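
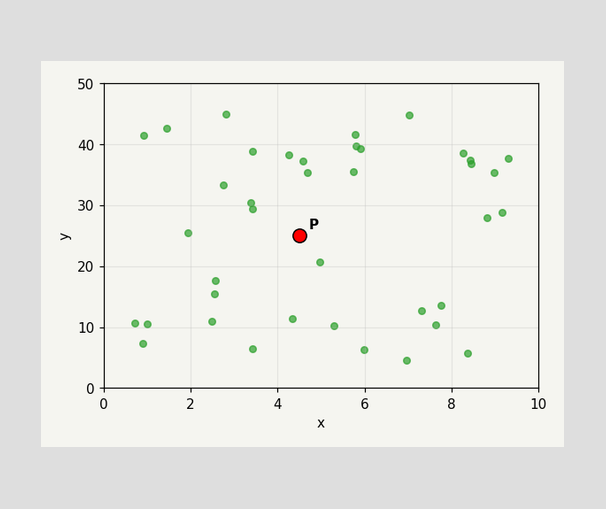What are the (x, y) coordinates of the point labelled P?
Following the gridlines from P to each axis, P sits at (4.5, 25).

(4.5, 25)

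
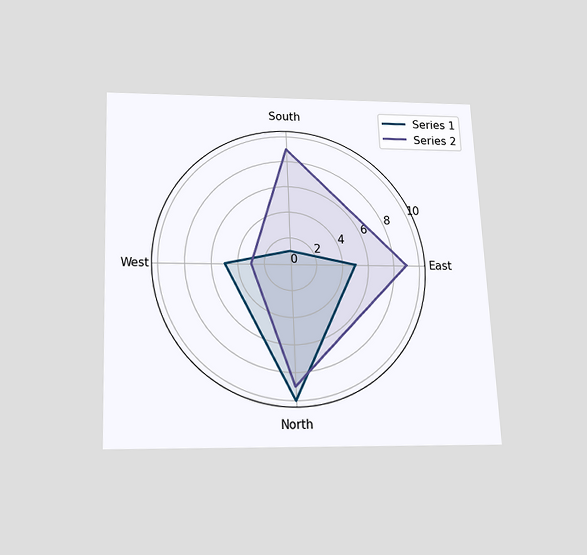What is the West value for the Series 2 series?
The chart is tilted about 2° counter-clockwise and viewed slightly from below. On the West axis, Series 2 reaches 3.

3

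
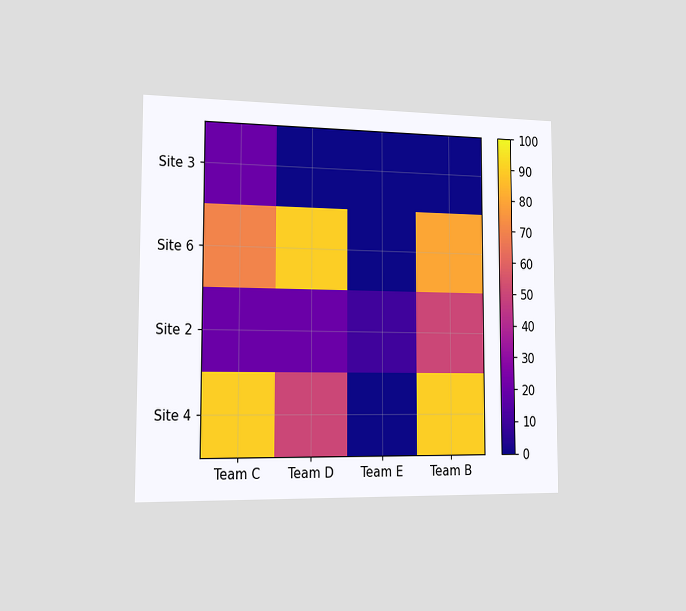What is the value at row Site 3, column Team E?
0

The chart is viewed slightly from the left. Matching cell (Site 3, Team E) against the colorbar gives 0.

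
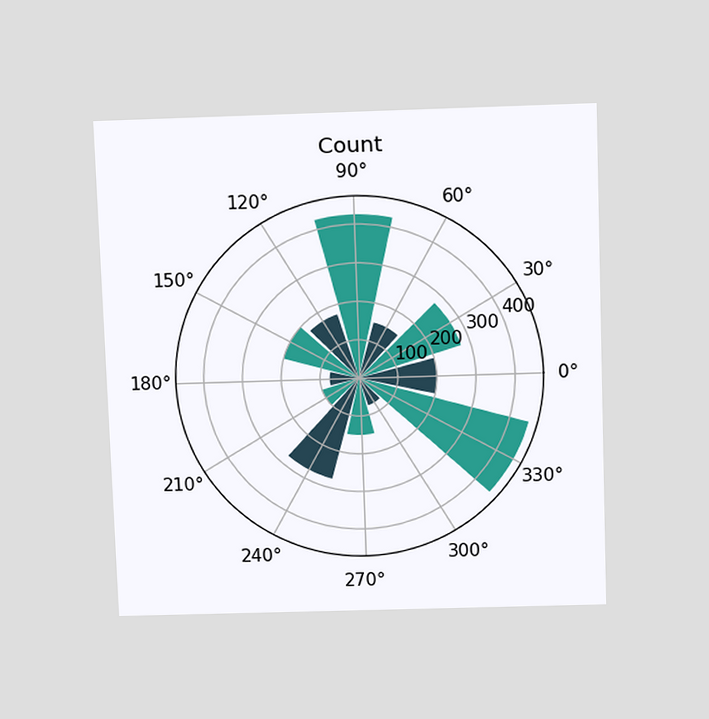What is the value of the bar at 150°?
200

The chart is tilted about 2° counter-clockwise and viewed slightly from above. The bar at 150° reaches 200 on the radial axis.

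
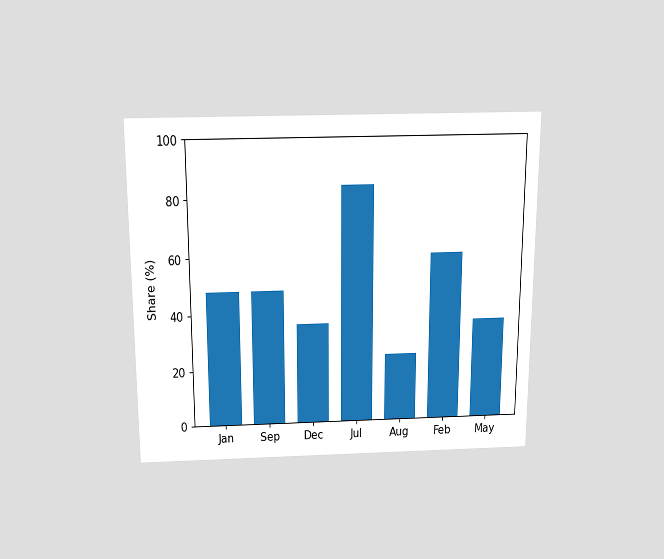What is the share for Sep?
48%

The chart is viewed slightly from above. Reading along the chart's y-axis, the Sep bar reaches 48%.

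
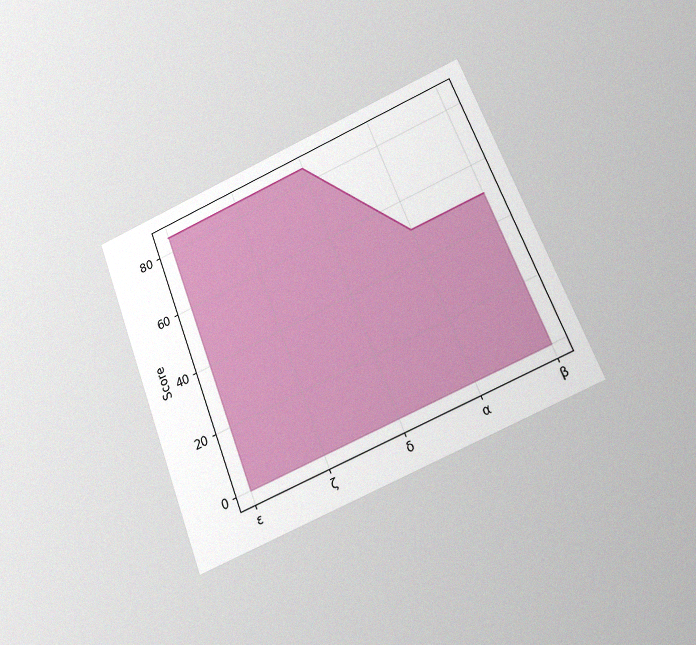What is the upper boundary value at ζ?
85

The chart is tilted about 21° counter-clockwise and viewed slightly from below, with some photo noise. At ζ the upper boundary is at 85.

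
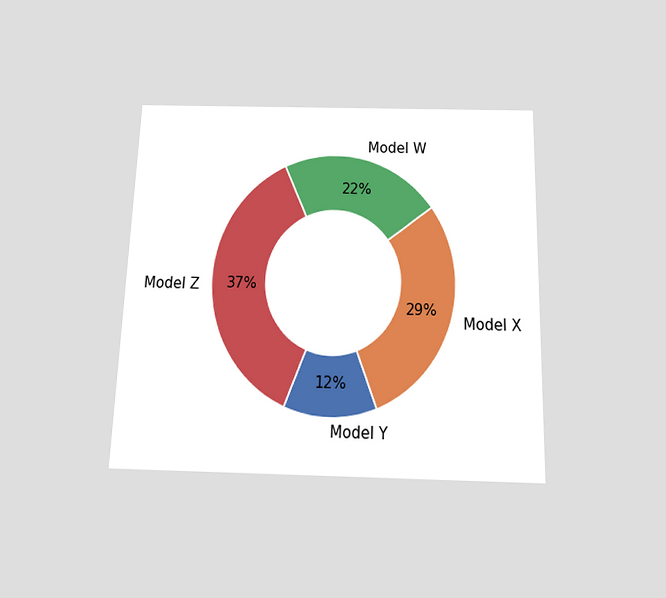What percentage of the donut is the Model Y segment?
The chart is viewed slightly from below. The Model Y segment takes up 12% of the ring.

12%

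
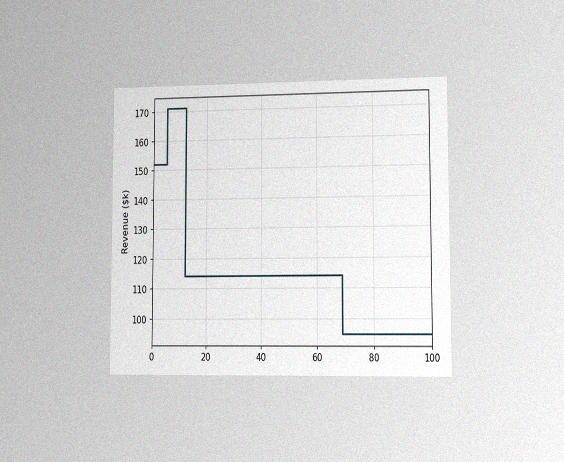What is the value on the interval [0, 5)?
$152k

The chart is viewed slightly from the right, with some photo noise. On [0, 5) the step sits at $152k.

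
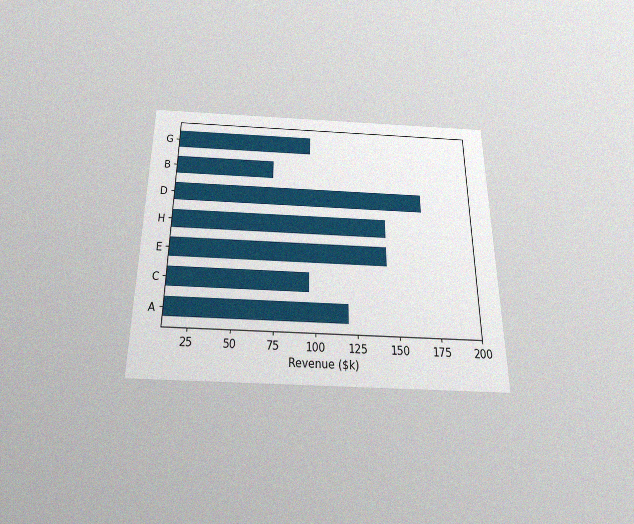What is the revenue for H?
$144k

The chart is viewed slightly from below, with some photo noise. Reading along the chart's x-axis, the H bar reaches $144k.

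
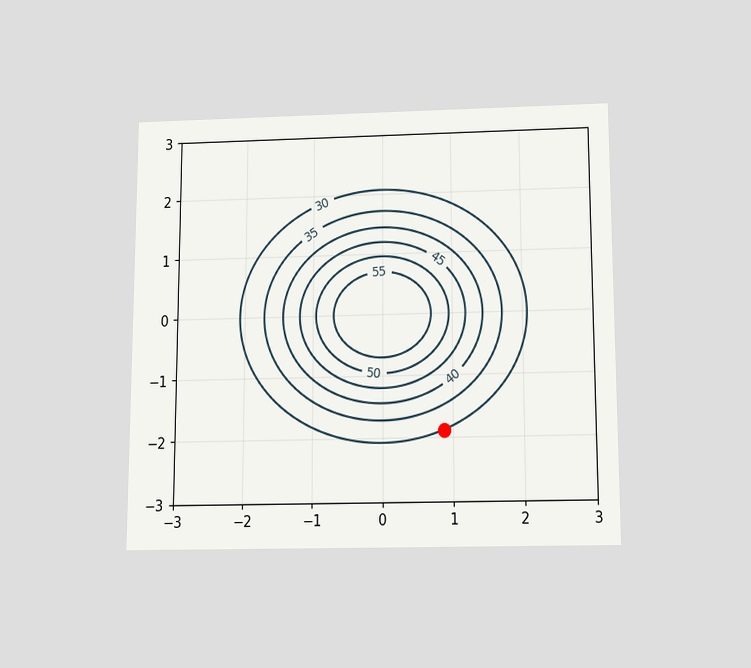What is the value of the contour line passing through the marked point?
30

The chart is viewed slightly from below. The marked point sits on the contour labelled 30.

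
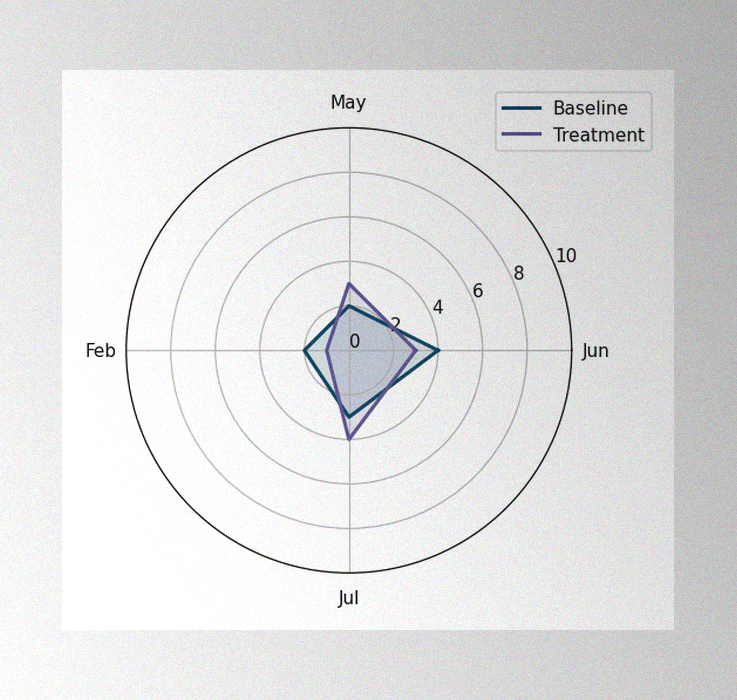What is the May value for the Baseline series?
2

The image has some photo noise and uneven lighting. On the May axis, Baseline reaches 2.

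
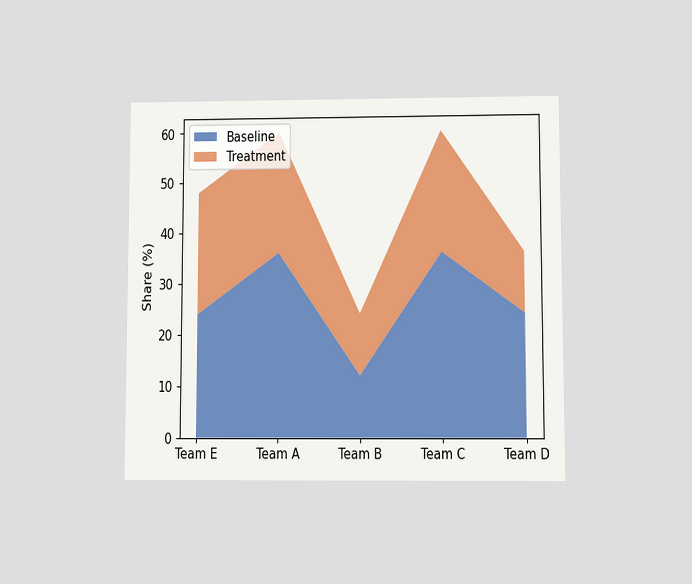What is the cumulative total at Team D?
36%

The chart is viewed slightly from below. The stacked total at Team D reaches 36%.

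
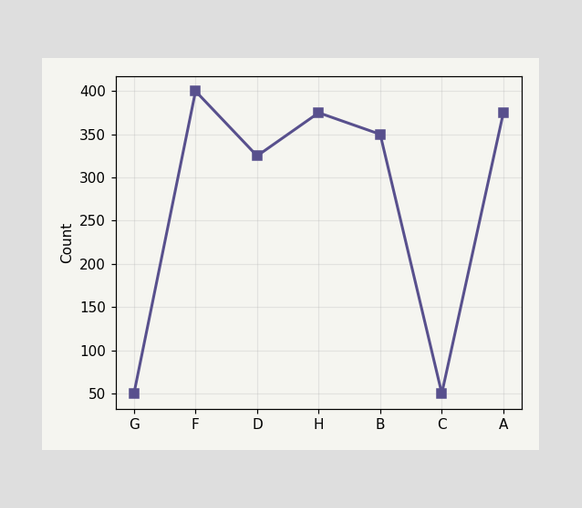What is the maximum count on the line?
The highest point is at F, and reading across to the y-axis gives 400.

400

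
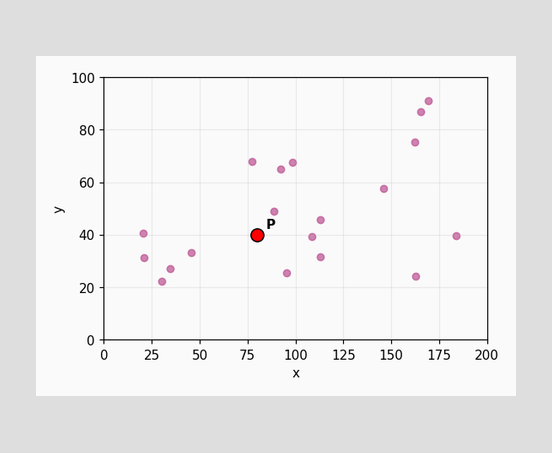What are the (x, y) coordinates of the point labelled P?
(80, 40)

Following the gridlines from P to each axis, P sits at (80, 40).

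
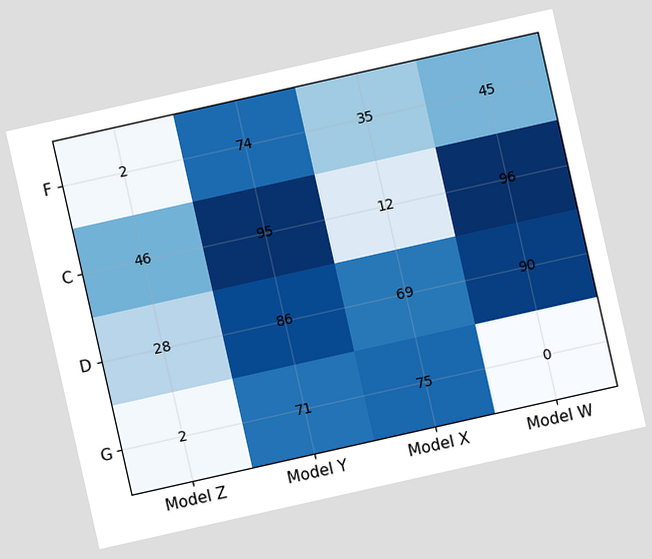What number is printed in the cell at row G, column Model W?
The chart is tilted about 13° counter-clockwise. The (G, Model W) cell reads 0.

0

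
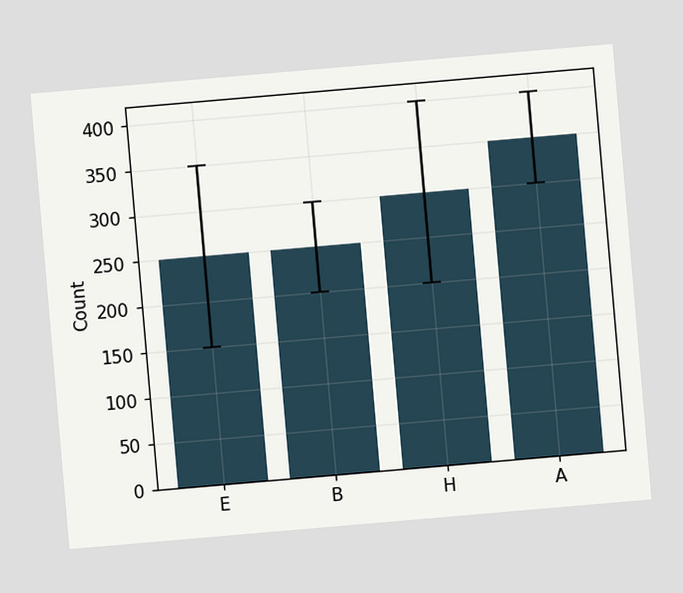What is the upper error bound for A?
The chart is tilted about 5° counter-clockwise. The A bar's upper whisker reaches 400.

400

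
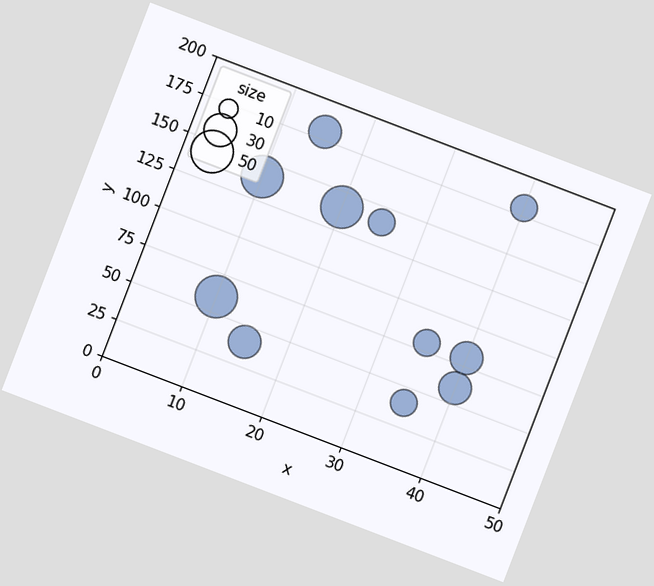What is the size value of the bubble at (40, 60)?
The chart is tilted about 21° clockwise. Matching the bubble at (40, 60) against the size legend gives 30.

30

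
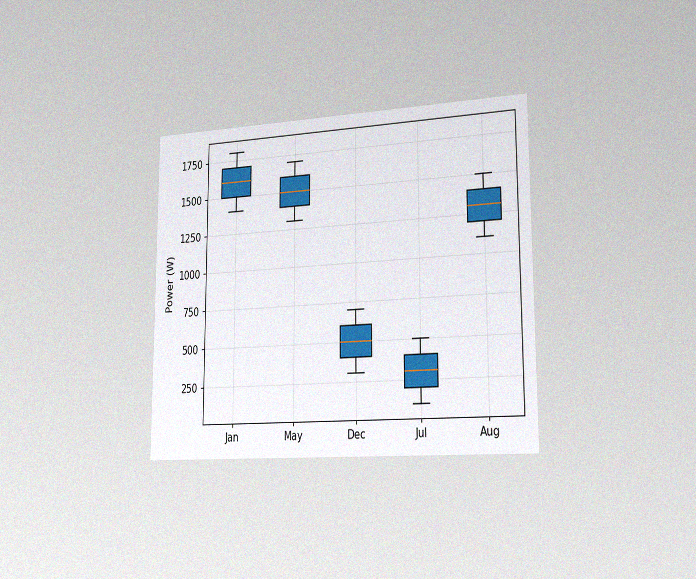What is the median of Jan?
The chart is viewed slightly from the right, with some photo noise. The median line in the Jan box sits at 1600W.

1600W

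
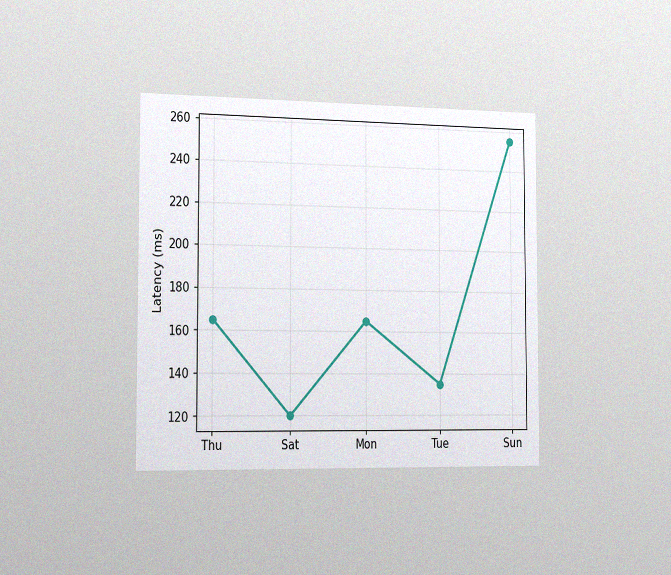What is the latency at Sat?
120ms

The chart is viewed slightly from the left, with some photo noise. At Sat, the line is at 120ms.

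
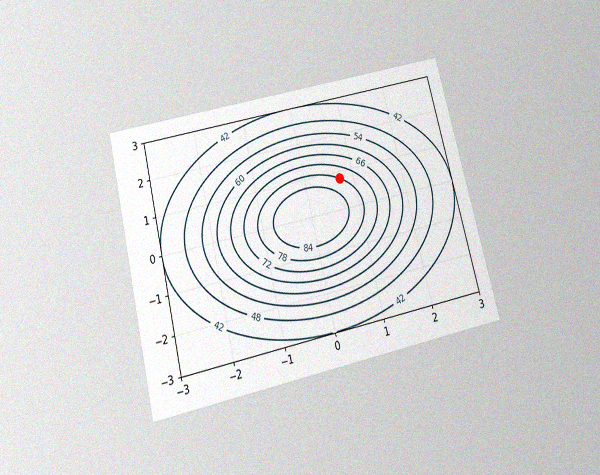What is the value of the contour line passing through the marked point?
78

The chart is tilted about 14° counter-clockwise and viewed slightly from below, with some photo noise. The marked point sits on the contour labelled 78.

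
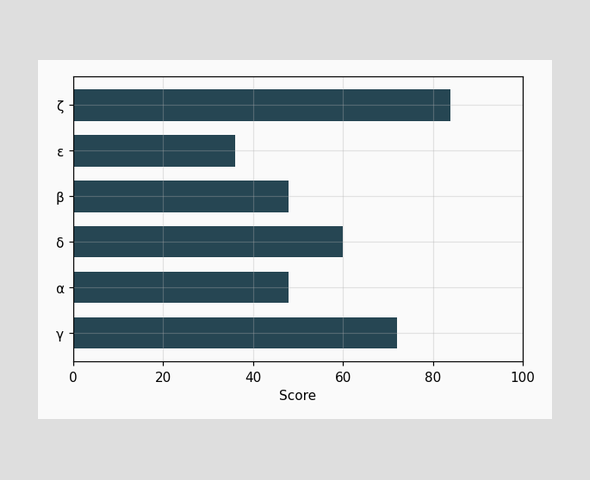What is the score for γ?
Reading along the chart's x-axis, the γ bar reaches 72.

72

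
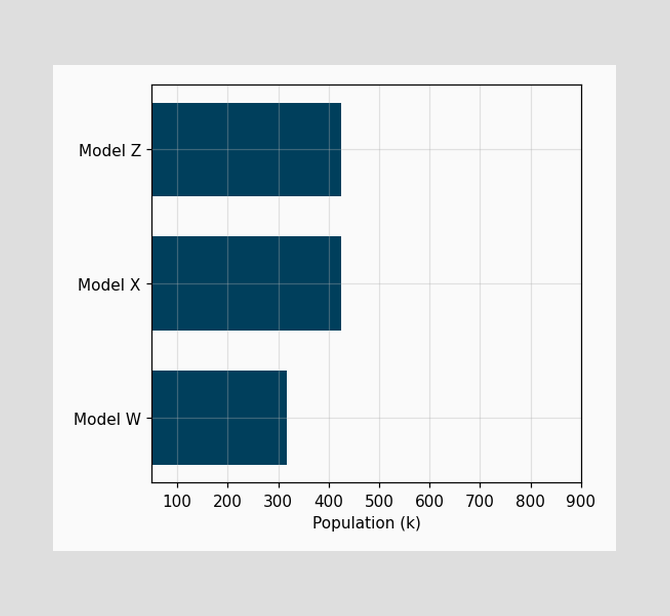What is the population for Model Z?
424k

Reading along the chart's x-axis, the Model Z bar reaches 424k.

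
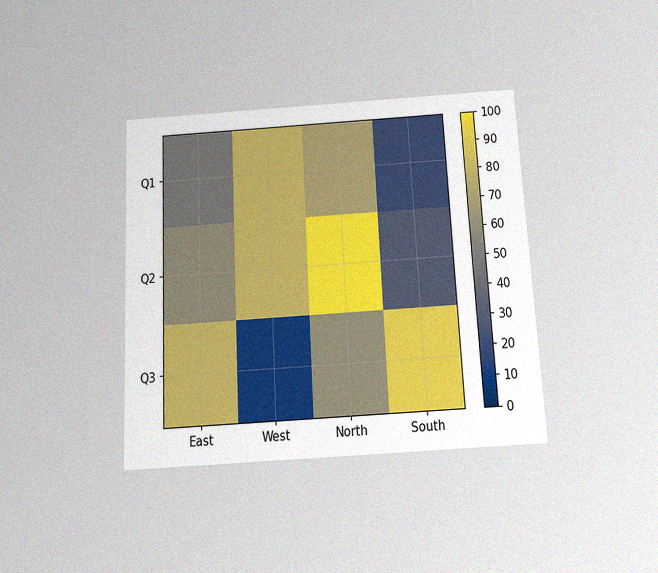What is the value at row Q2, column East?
60

The chart is tilted about 3° counter-clockwise and viewed slightly from below, with some photo noise. Matching cell (Q2, East) against the colorbar gives 60.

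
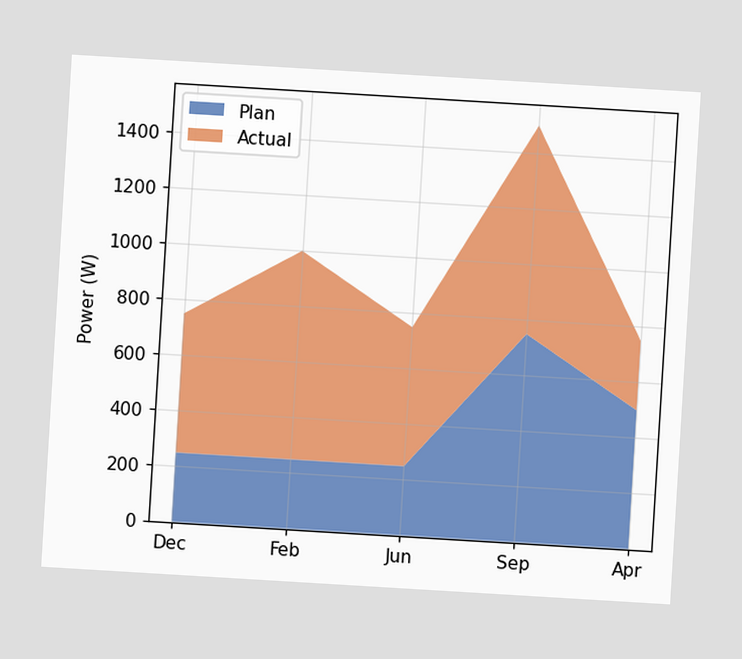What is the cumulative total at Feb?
The chart is tilted about 3° clockwise. The stacked total at Feb reaches 1000W.

1000W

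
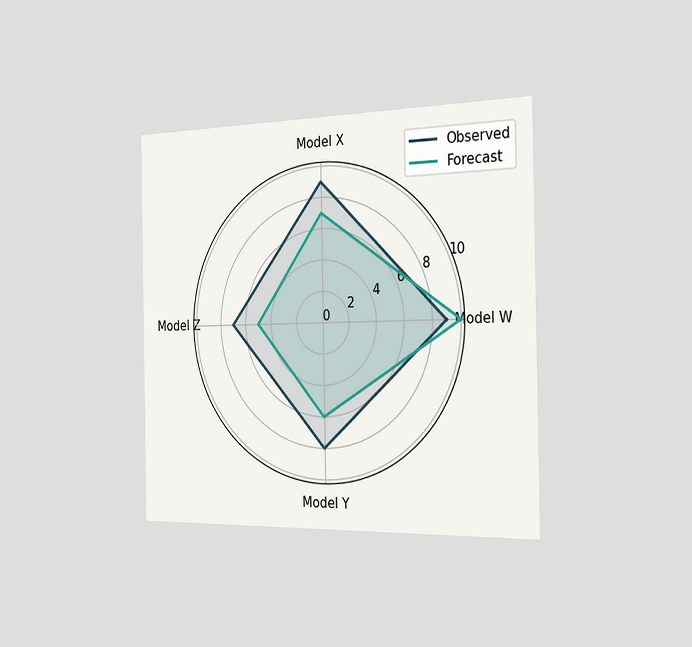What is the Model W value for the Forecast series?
10

The chart is viewed slightly from the right. On the Model W axis, Forecast reaches 10.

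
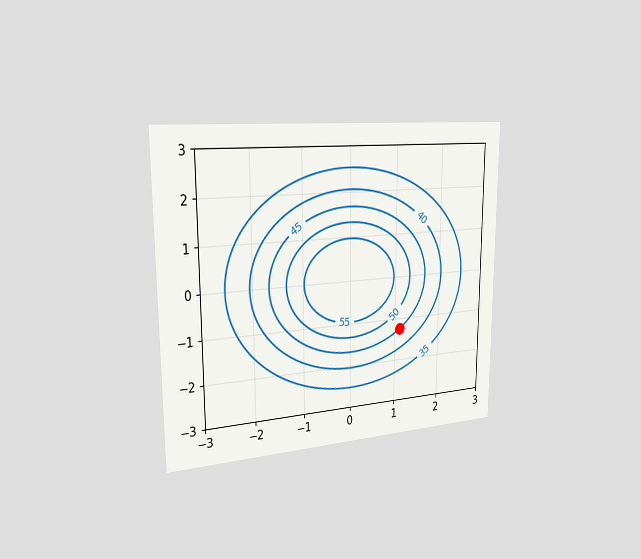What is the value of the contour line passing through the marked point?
The chart is viewed slightly from the left. The marked point sits on the contour labelled 45.

45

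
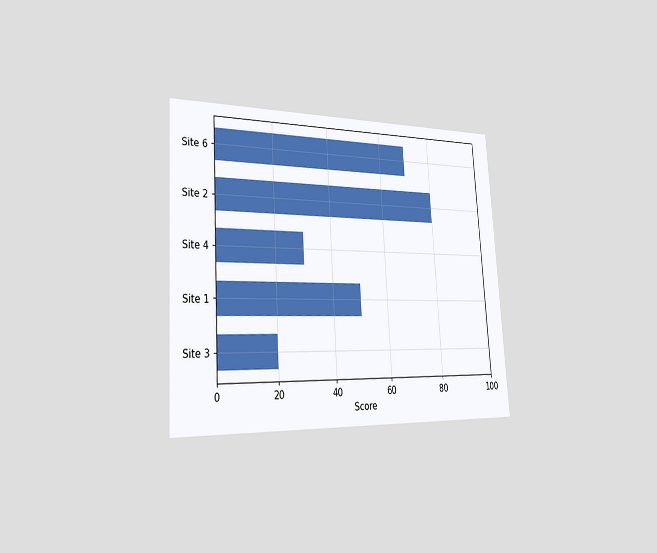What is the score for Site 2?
The chart is tilted about 4° counter-clockwise and viewed slightly from the left. Reading along the chart's x-axis, the Site 2 bar reaches 80.

80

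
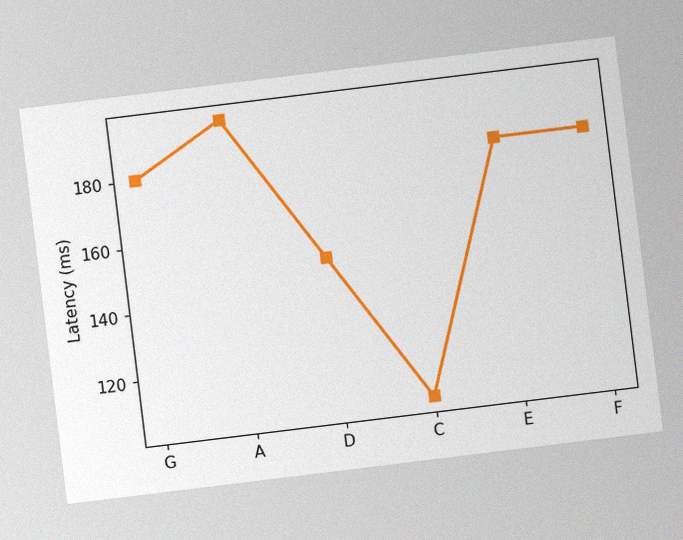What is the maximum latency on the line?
195ms

The chart is tilted about 7° counter-clockwise, with some photo noise. The highest point is at A, and reading across to the y-axis gives 195ms.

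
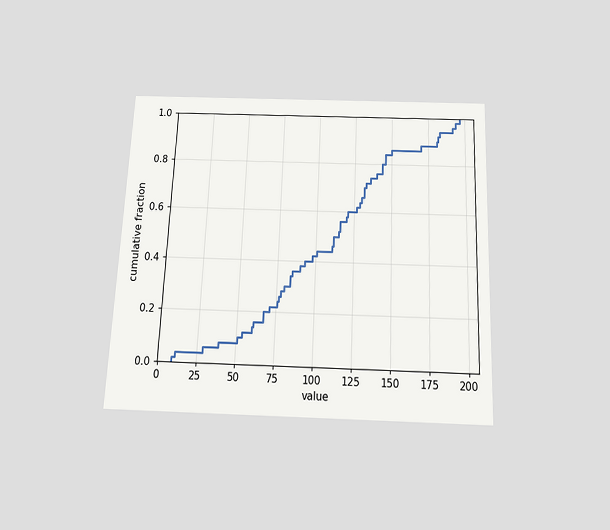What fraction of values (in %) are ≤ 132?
The chart is tilted about 2° clockwise and viewed slightly from below. At x=132 the ECDF step is at 70%.

70%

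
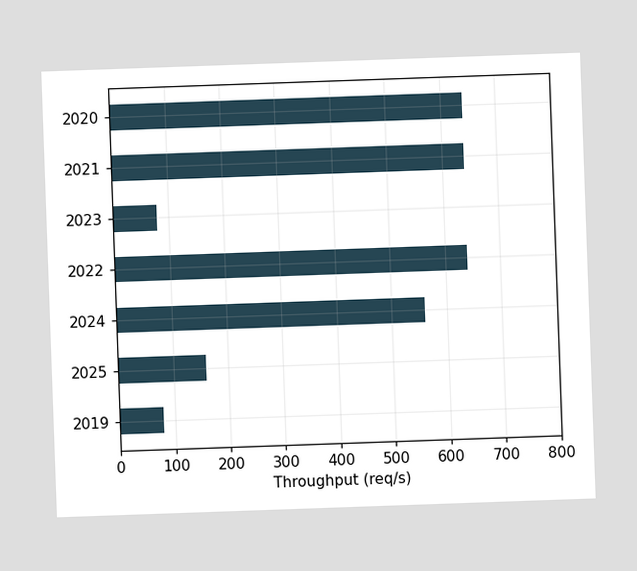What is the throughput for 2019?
80req/s

The chart is tilted about 2° counter-clockwise. Reading along the chart's x-axis, the 2019 bar reaches 80req/s.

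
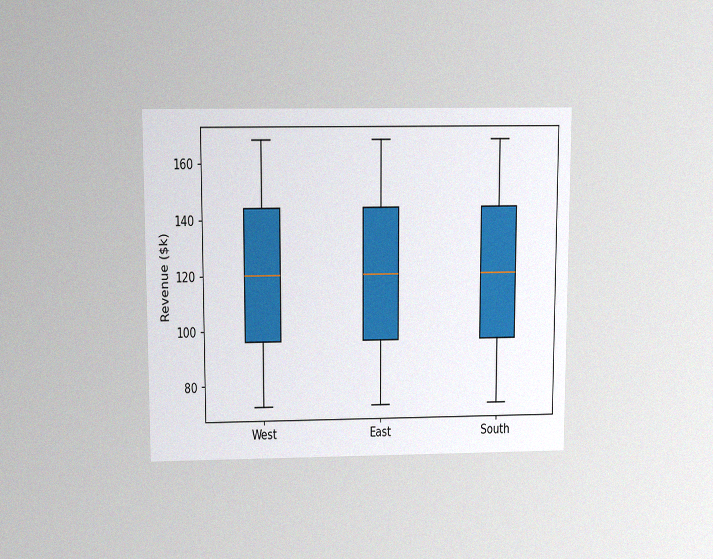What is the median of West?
$120k

The chart is viewed slightly from above, with some photo noise. The median line in the West box sits at $120k.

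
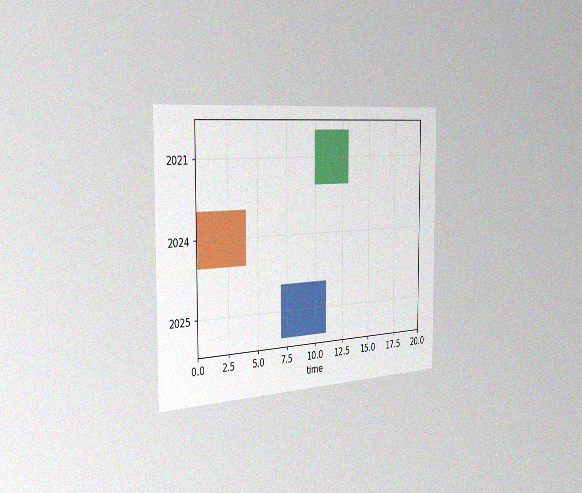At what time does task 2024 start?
The chart is viewed slightly from the left, with some photo noise. The 2024 bar begins at t=0.

0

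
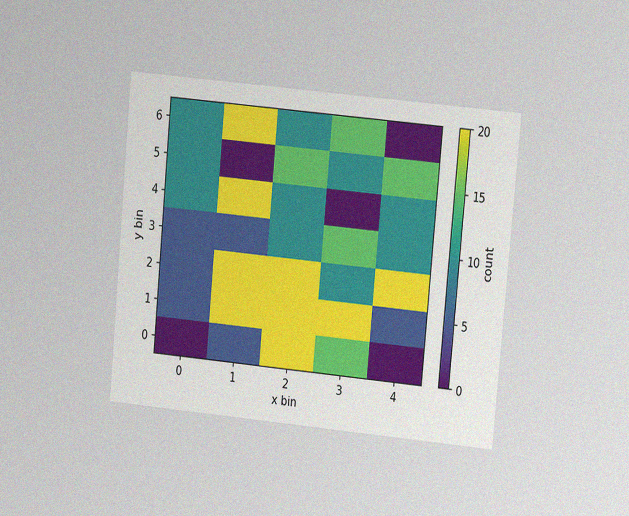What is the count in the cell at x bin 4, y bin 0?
The chart is tilted about 5° clockwise and viewed at a slight angle, with some photo noise. Matching the cell (4, 0) against the colorbar gives 0.

0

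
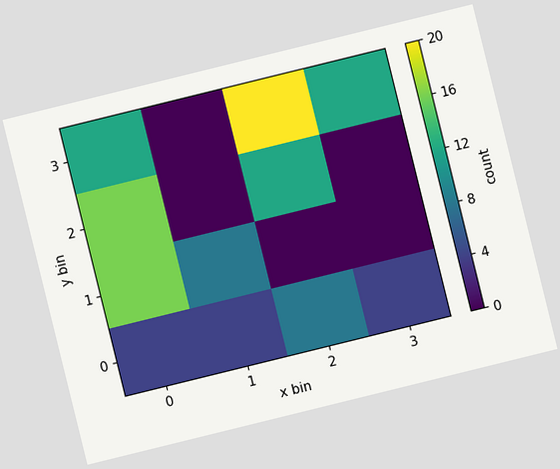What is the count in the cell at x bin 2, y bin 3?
The chart is tilted about 14° counter-clockwise. Matching the cell (2, 3) against the colorbar gives 20.

20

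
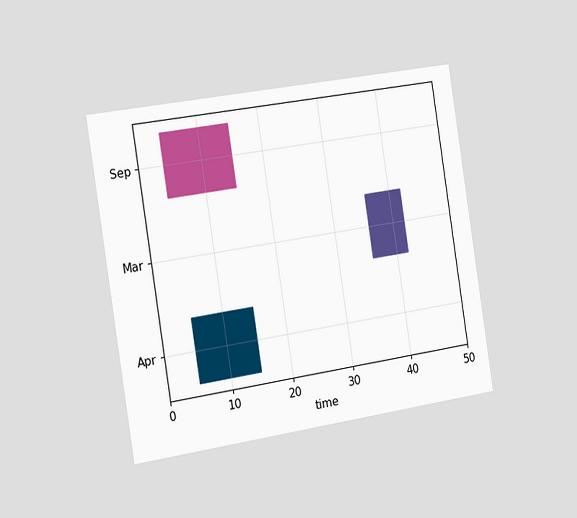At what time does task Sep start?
4

The chart is tilted about 9° counter-clockwise and viewed slightly from the left. The Sep bar begins at t=4.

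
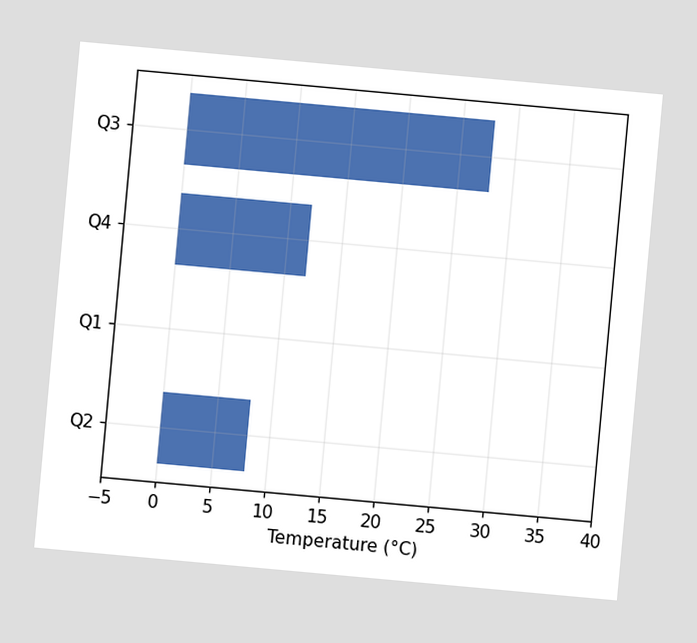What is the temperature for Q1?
The chart is tilted about 5° clockwise. Reading along the chart's x-axis, the Q1 bar reaches 0°C.

0°C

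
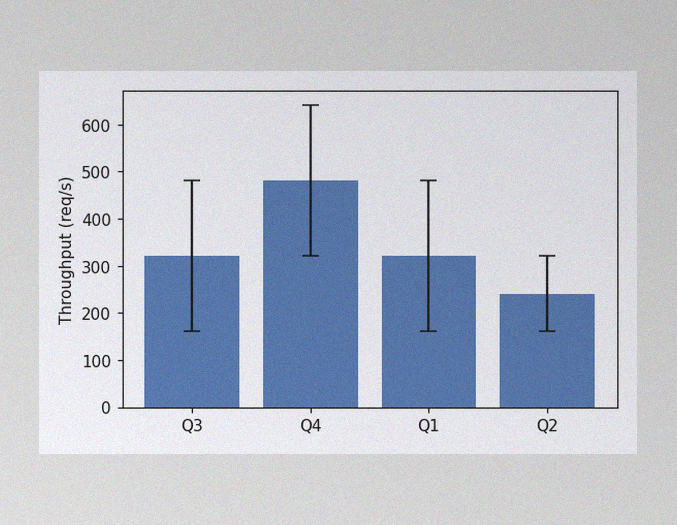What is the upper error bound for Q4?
The image has some photo noise and uneven lighting. The Q4 bar's upper whisker reaches 640req/s.

640req/s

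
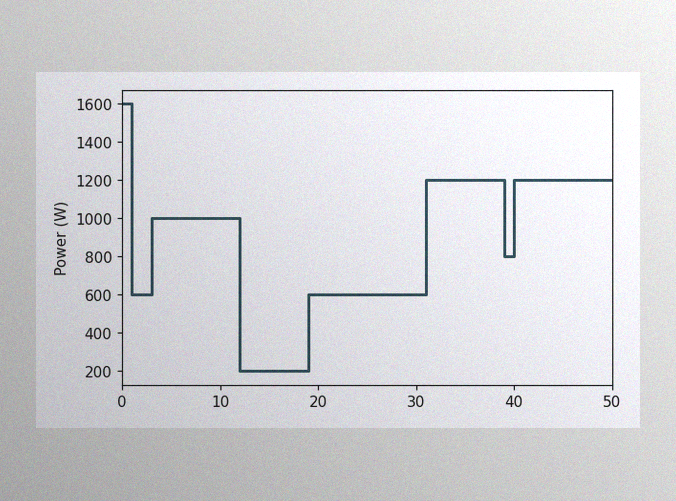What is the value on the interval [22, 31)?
The image has some photo noise and uneven lighting. On [22, 31) the step sits at 600W.

600W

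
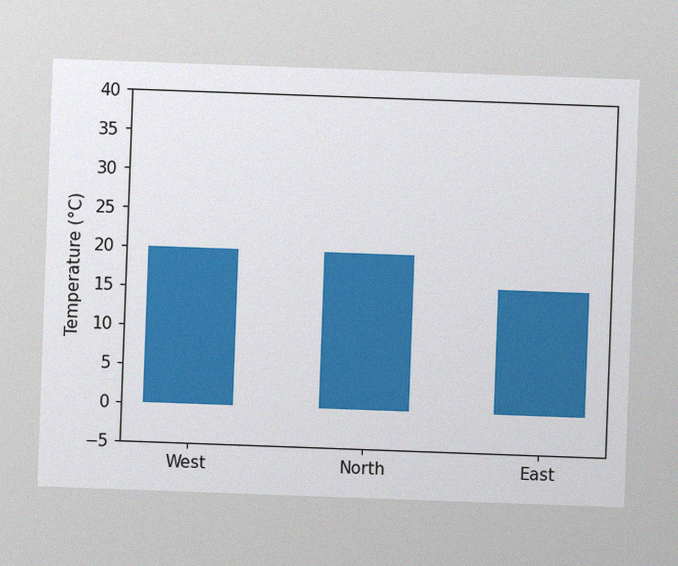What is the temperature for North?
20°C

The chart is tilted about 2° clockwise, with some photo noise. Reading along the chart's y-axis, the North bar reaches 20°C.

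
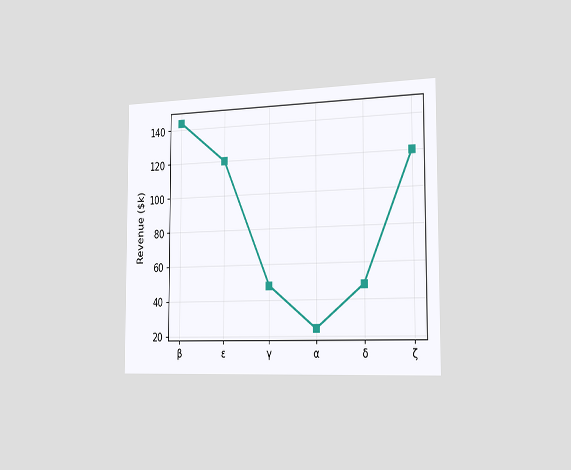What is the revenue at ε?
$120k

The chart is viewed slightly from the right. At ε, the line is at $120k.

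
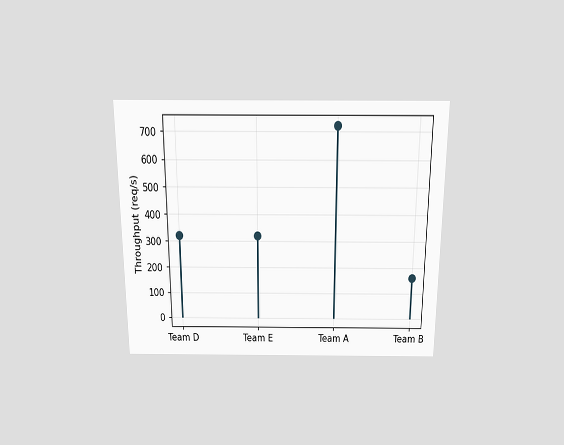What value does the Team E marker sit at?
320req/s

The chart is viewed slightly from above. The Team E marker sits at 320req/s.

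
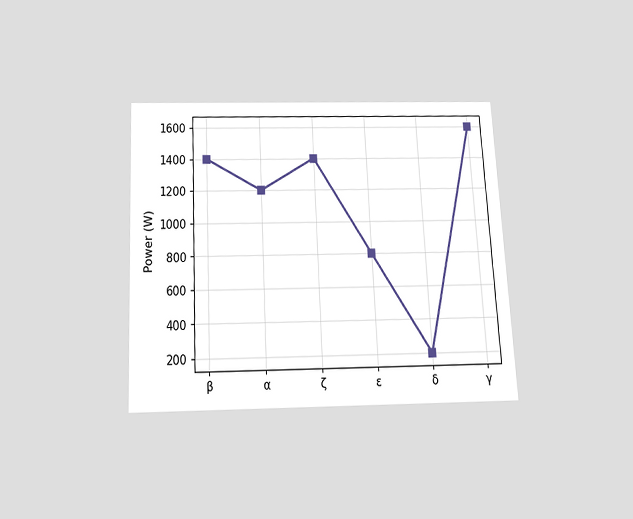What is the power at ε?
800W

The chart is tilted about 3° counter-clockwise and viewed slightly from below. At ε, the line is at 800W.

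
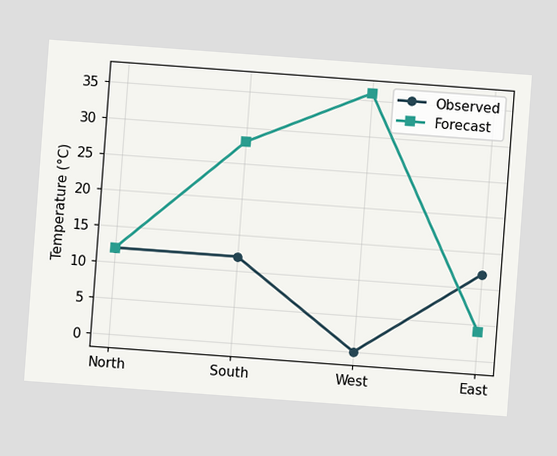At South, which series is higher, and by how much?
Forecast, by 16°C

The chart is tilted about 4° clockwise. At South, Forecast sits above the other line by 16°C.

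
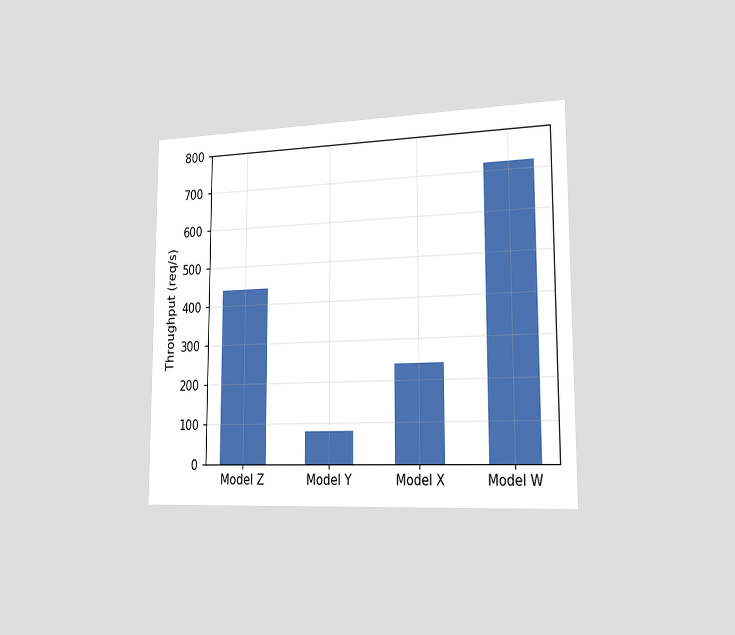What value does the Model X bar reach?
240req/s

The chart is viewed slightly from the right. Reading along the chart's y-axis, the Model X bar reaches 240req/s.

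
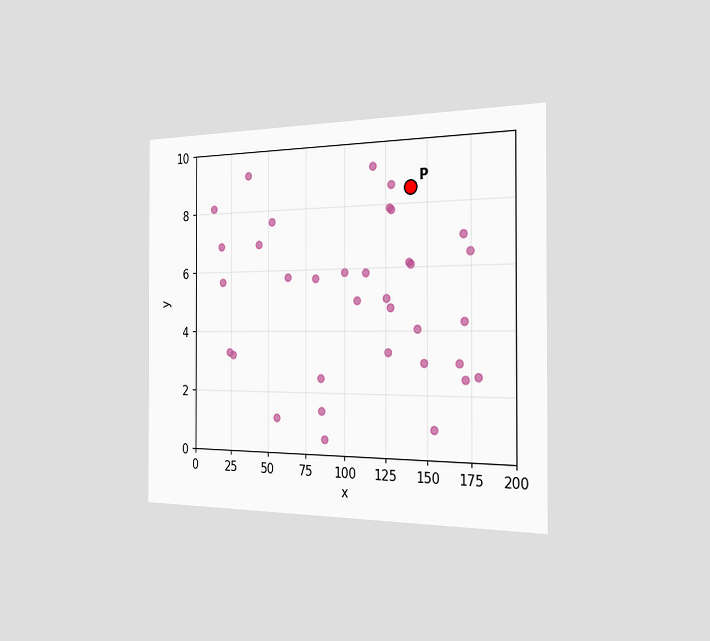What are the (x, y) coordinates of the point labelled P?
(140, 8.5)

The chart is viewed slightly from the right. Following the gridlines from P to each axis, P sits at (140, 8.5).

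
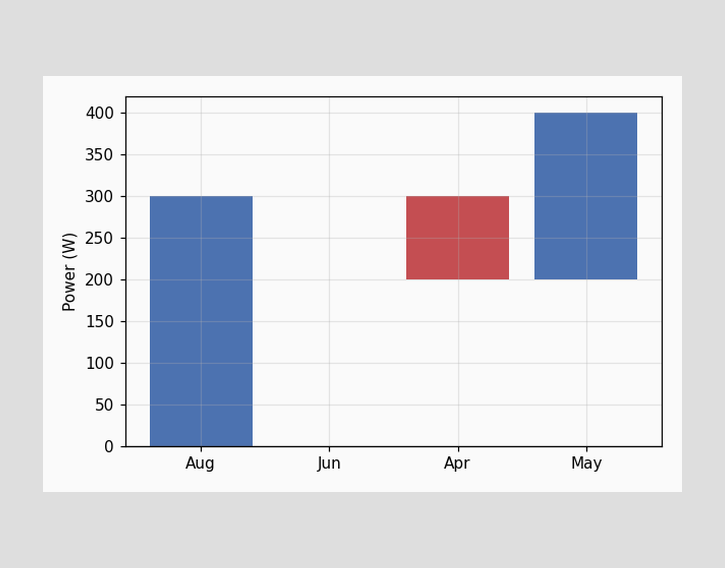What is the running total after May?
400W

After May the running total reaches 400W.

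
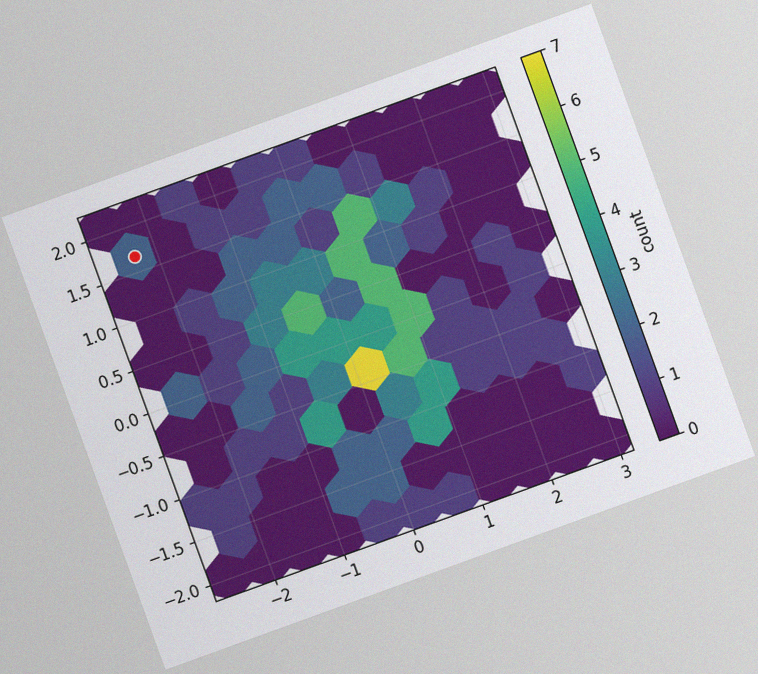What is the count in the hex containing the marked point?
2

The chart is tilted about 20° counter-clockwise, with some photo noise. The marked hex reads 2 on the colorbar.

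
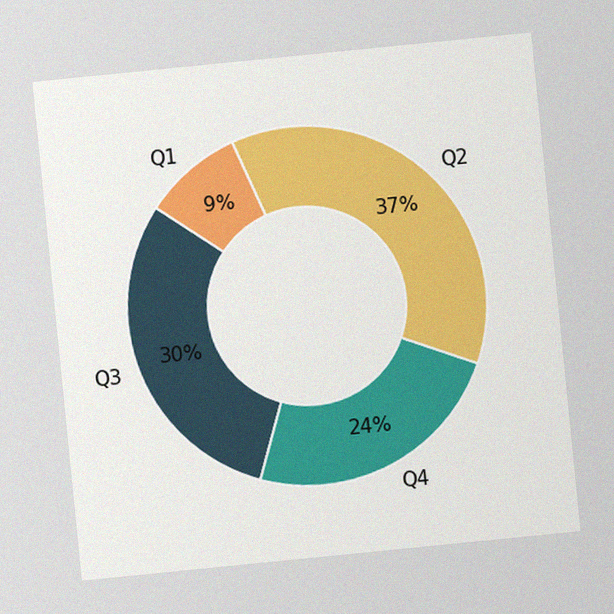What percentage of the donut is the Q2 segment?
37%

The chart is tilted about 6° counter-clockwise, with some photo noise. The Q2 segment takes up 37% of the ring.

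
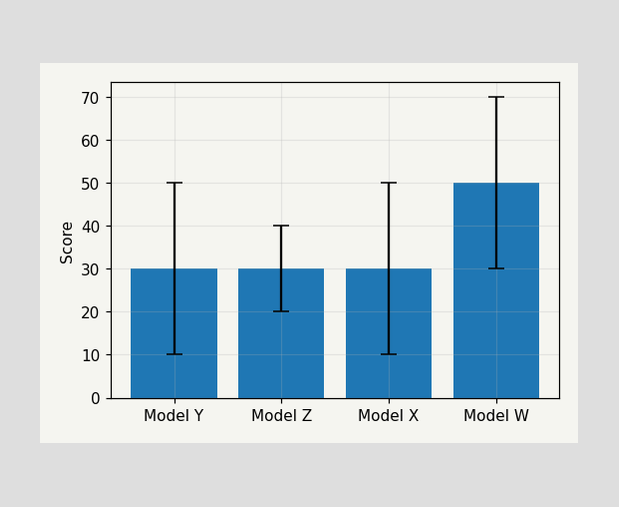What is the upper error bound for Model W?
The Model W bar's upper whisker reaches 70.

70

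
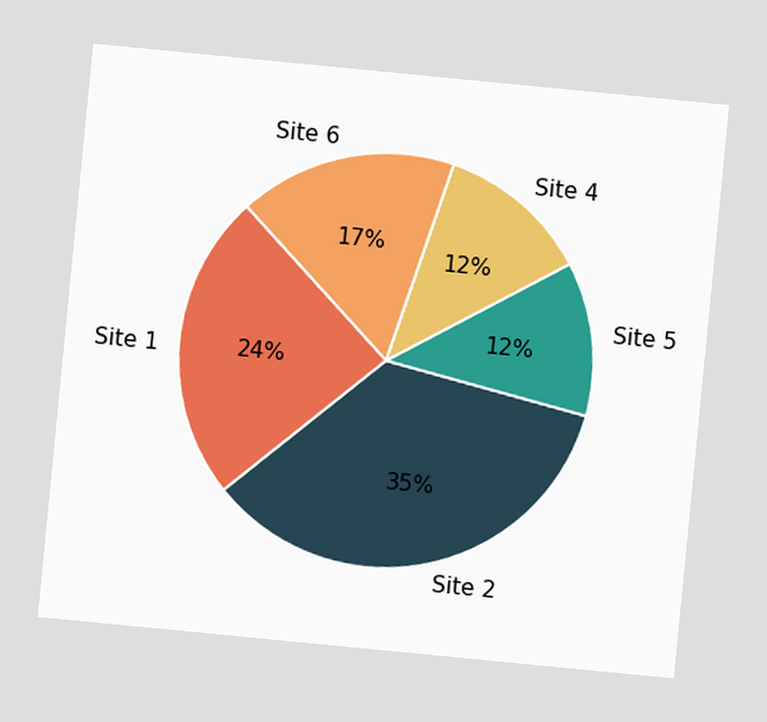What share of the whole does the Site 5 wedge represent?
12%

The chart is tilted about 6° clockwise. The Site 5 slice takes up 12% of the pie.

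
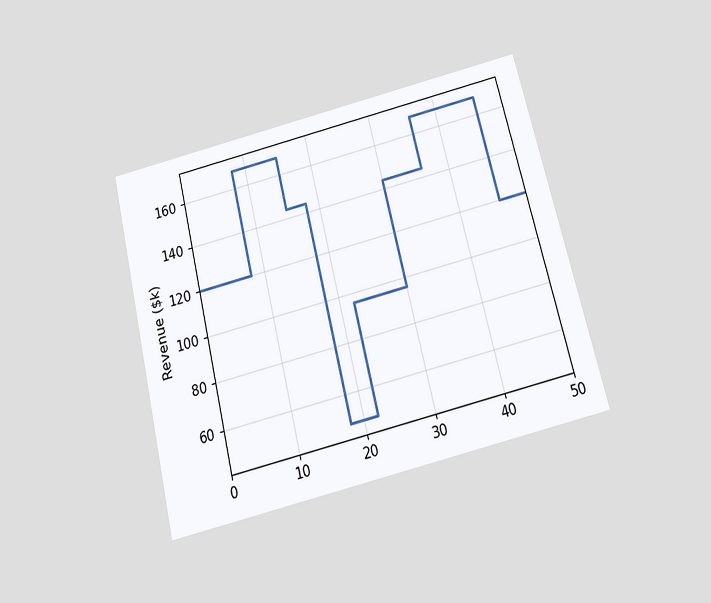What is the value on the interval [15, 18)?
The chart is tilted about 14° counter-clockwise and viewed slightly from below. On [15, 18) the step sits at $144k.

$144k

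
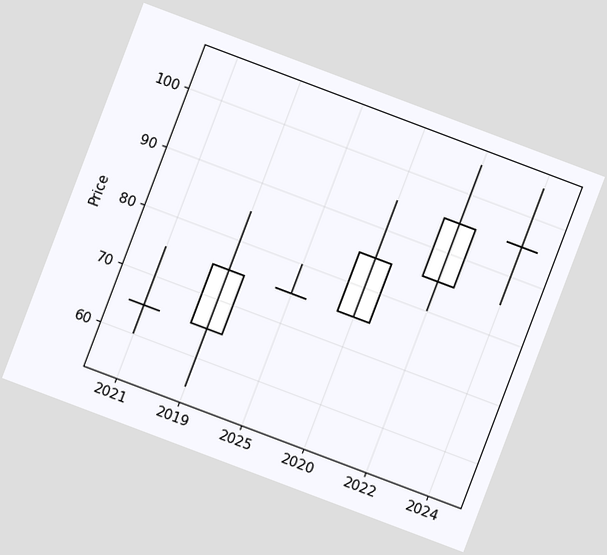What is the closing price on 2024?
The chart is tilted about 21° clockwise. The 2024 candle closes at 95.

95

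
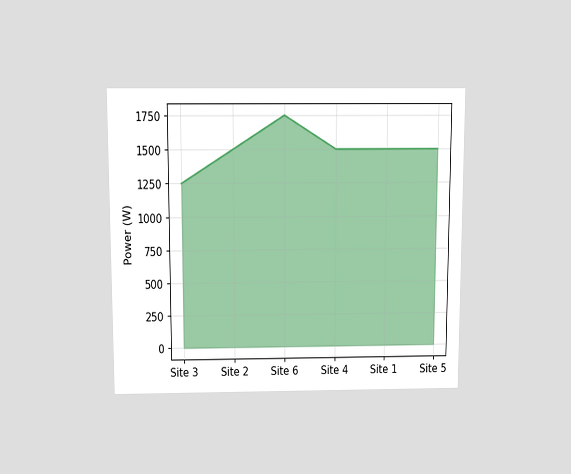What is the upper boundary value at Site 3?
1250W

The chart is viewed slightly from above. At Site 3 the upper boundary is at 1250W.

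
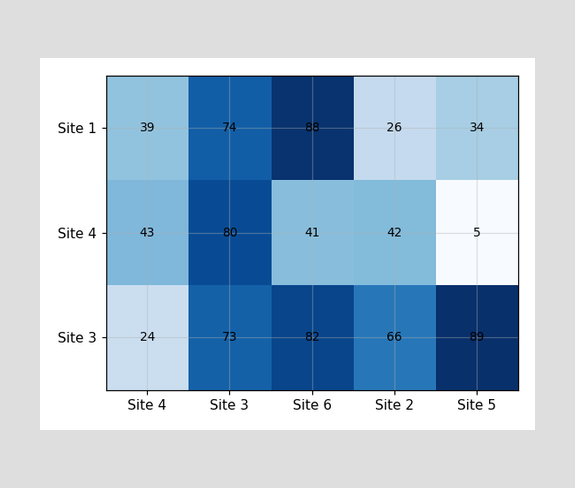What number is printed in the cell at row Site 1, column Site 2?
The (Site 1, Site 2) cell reads 26.

26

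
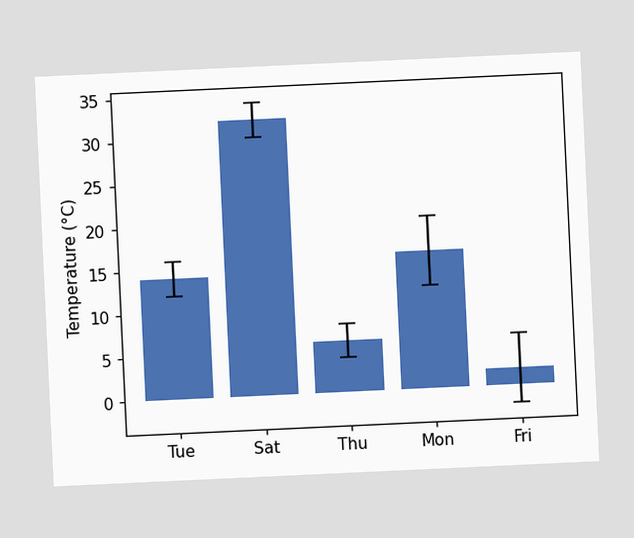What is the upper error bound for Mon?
20°C

The chart is tilted about 3° counter-clockwise. The Mon bar's upper whisker reaches 20°C.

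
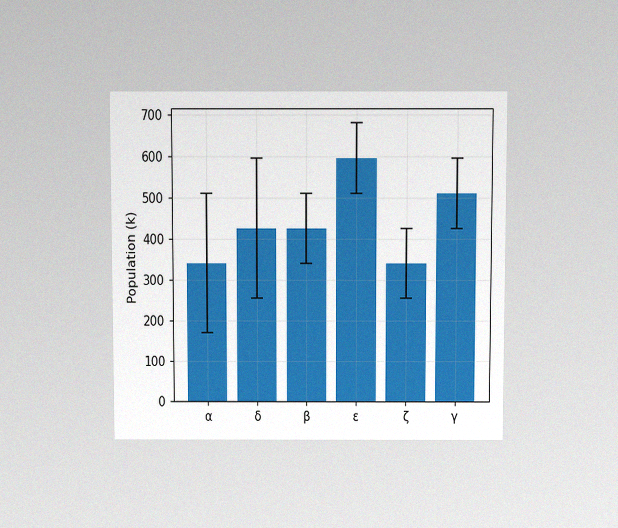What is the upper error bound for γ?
The chart is viewed slightly from above, with some photo noise. The γ bar's upper whisker reaches 595k.

595k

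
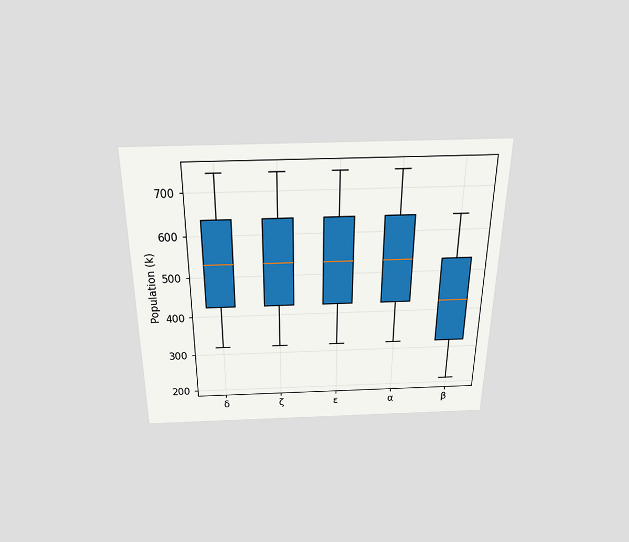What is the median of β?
The chart is viewed slightly from above. The median line in the β box sits at 424k.

424k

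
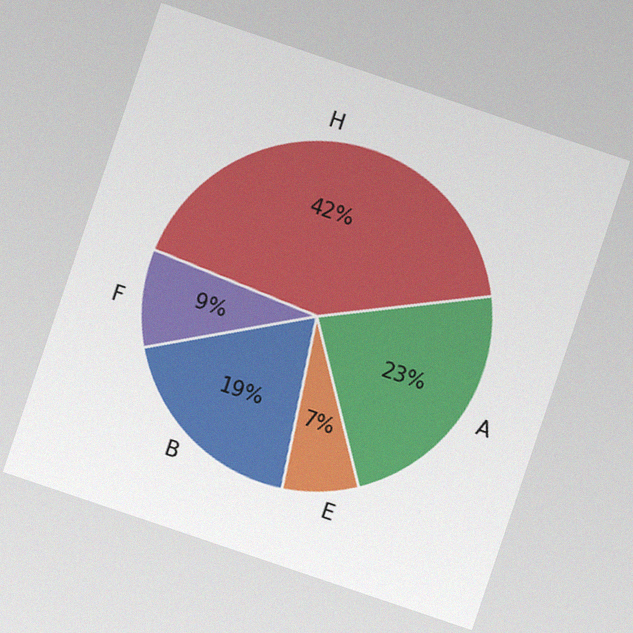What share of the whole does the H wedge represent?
The chart is tilted about 19° clockwise, with some photo noise. The H slice takes up 42% of the pie.

42%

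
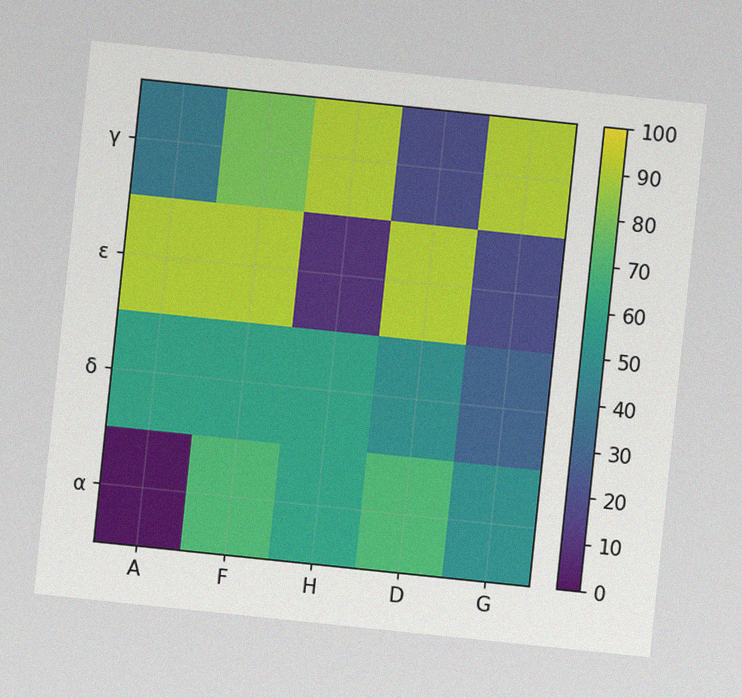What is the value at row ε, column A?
90

The chart is tilted about 6° clockwise, with some photo noise. Matching cell (ε, A) against the colorbar gives 90.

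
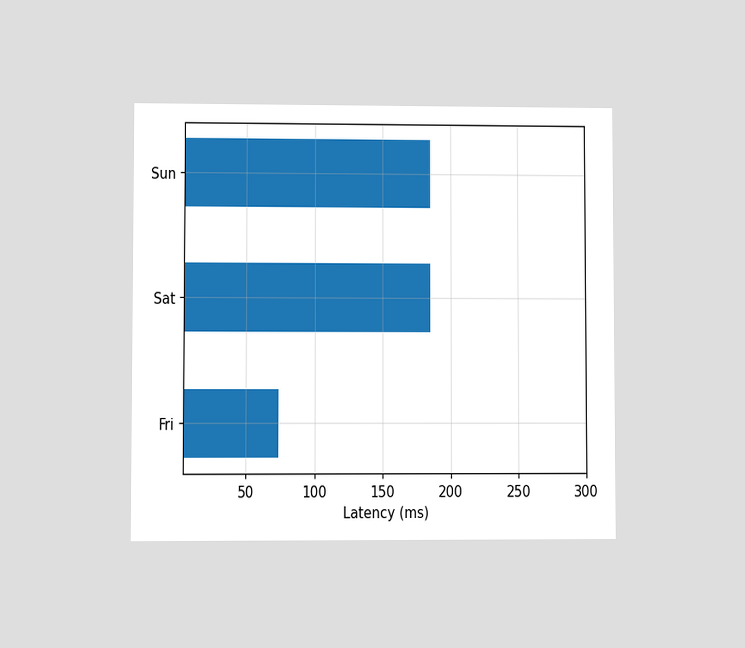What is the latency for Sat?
185ms

The chart is viewed at a slight angle. Reading along the chart's x-axis, the Sat bar reaches 185ms.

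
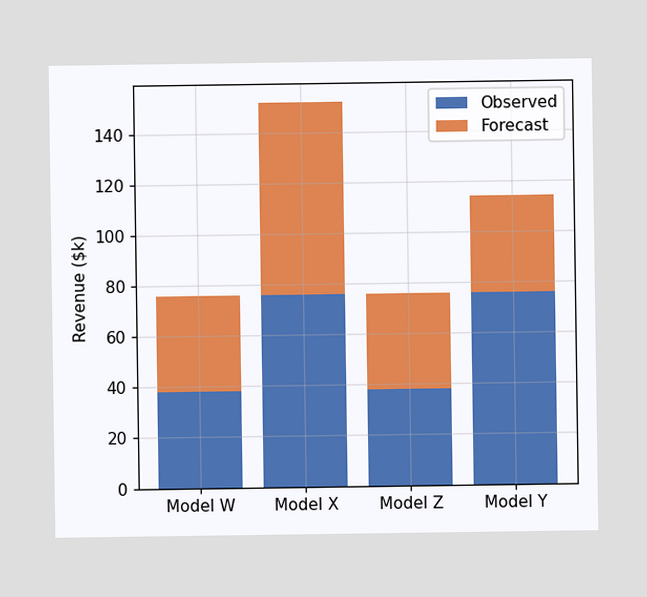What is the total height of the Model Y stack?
$114k

The Model Y stack's top reaches $114k on the y-axis.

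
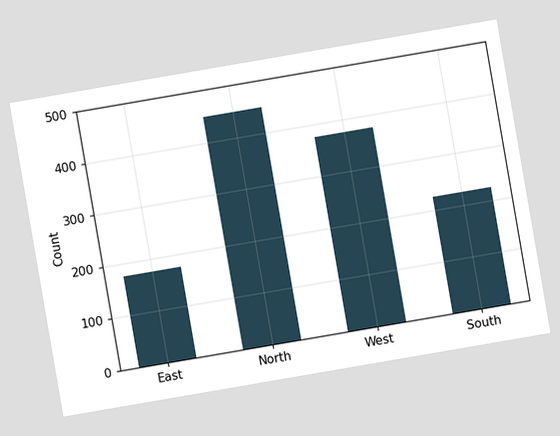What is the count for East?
The chart is tilted about 10° counter-clockwise. Reading along the chart's y-axis, the East bar reaches 175.

175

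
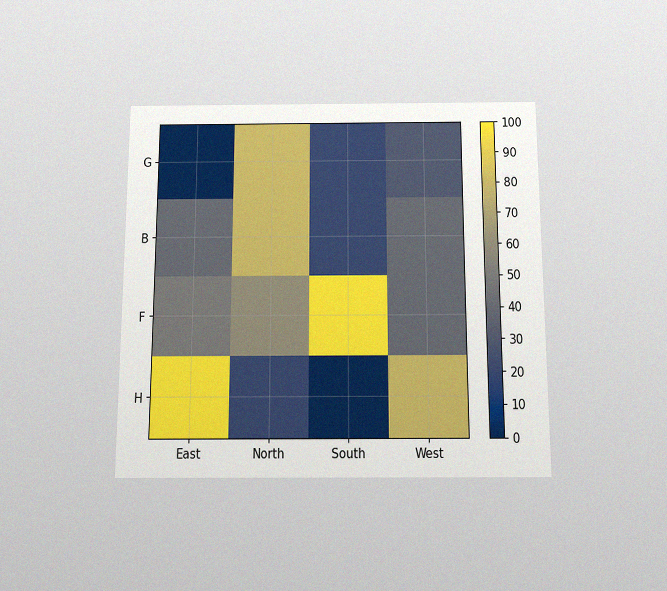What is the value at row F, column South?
100

The chart is viewed slightly from below, with some photo noise. Matching cell (F, South) against the colorbar gives 100.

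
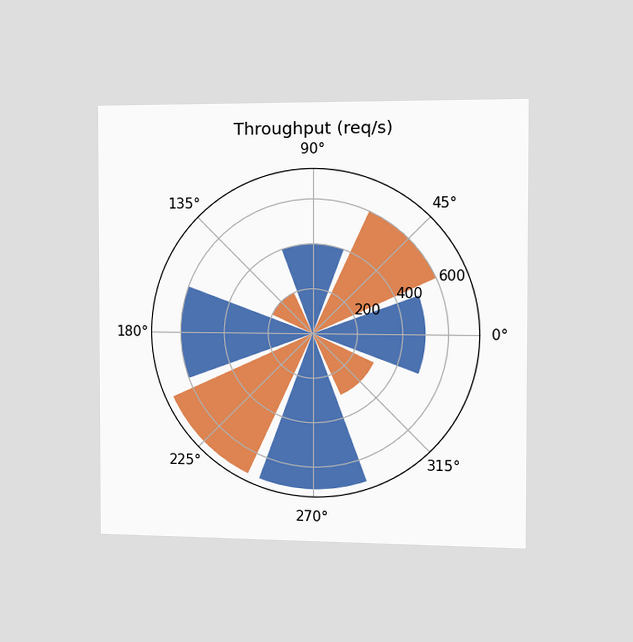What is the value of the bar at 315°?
300req/s

The chart is viewed slightly from the right. The bar at 315° reaches 300req/s on the radial axis.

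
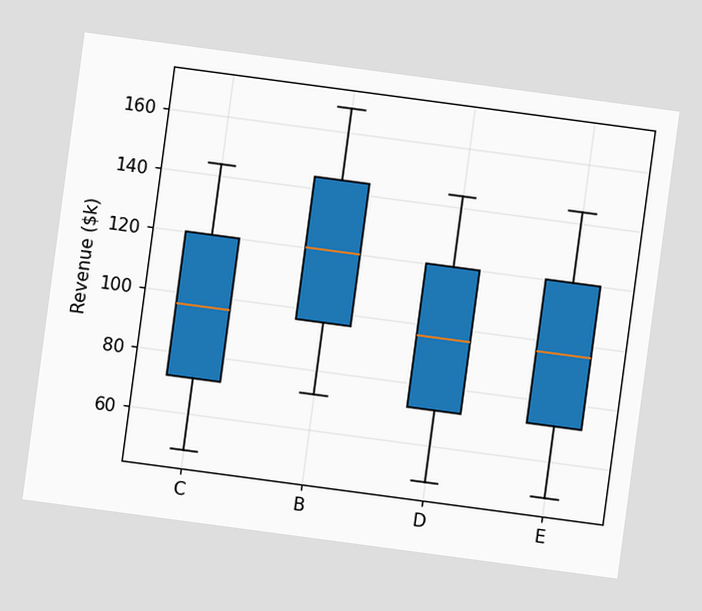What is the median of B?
$120k

The chart is tilted about 8° clockwise. The median line in the B box sits at $120k.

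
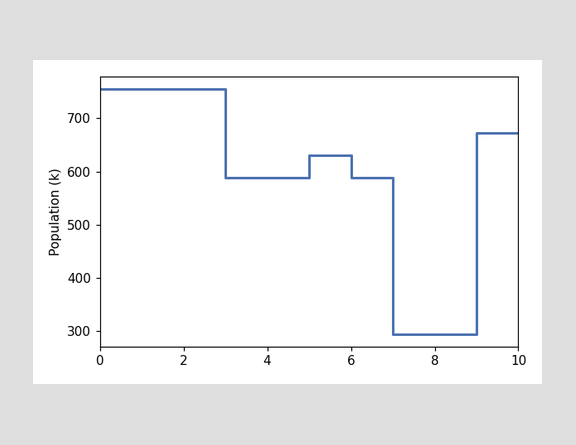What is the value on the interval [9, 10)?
672k

On [9, 10) the step sits at 672k.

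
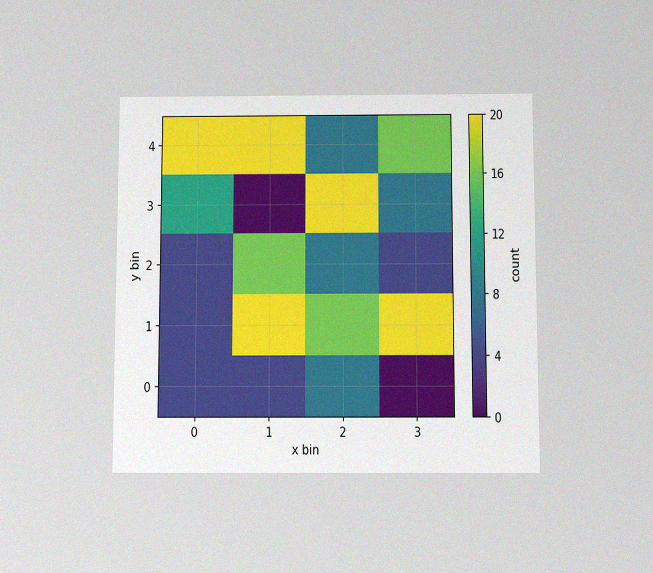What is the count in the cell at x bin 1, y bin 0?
4

The chart is viewed slightly from below, with some photo noise. Matching the cell (1, 0) against the colorbar gives 4.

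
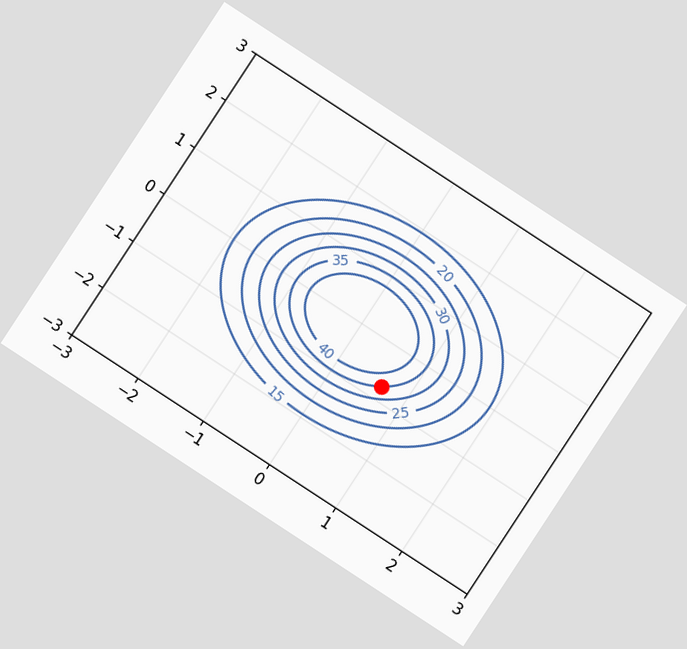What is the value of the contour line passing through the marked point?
35

The chart is tilted about 33° clockwise. The marked point sits on the contour labelled 35.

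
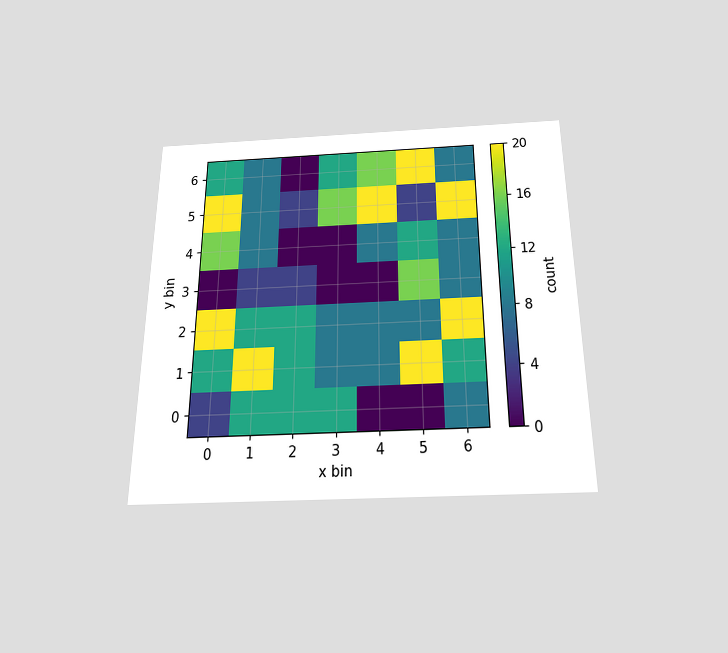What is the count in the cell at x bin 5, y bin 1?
The chart is viewed slightly from below. Matching the cell (5, 1) against the colorbar gives 20.

20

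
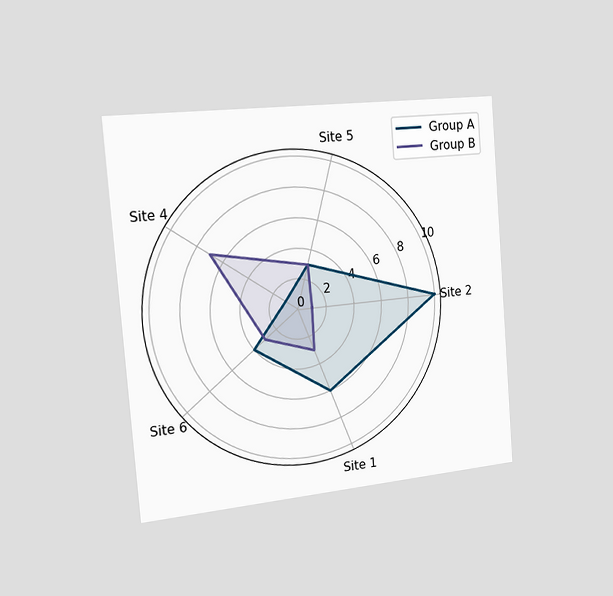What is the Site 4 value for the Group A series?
1

The chart is tilted about 5° counter-clockwise and viewed slightly from the left. On the Site 4 axis, Group A reaches 1.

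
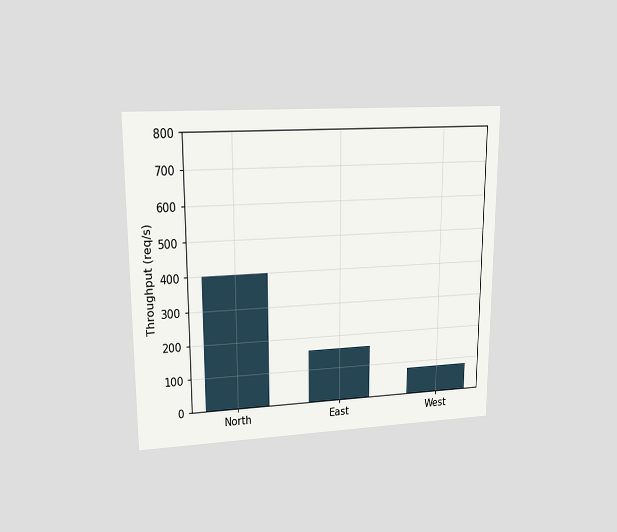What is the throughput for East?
160req/s

The chart is viewed at a slight angle. Reading along the chart's y-axis, the East bar reaches 160req/s.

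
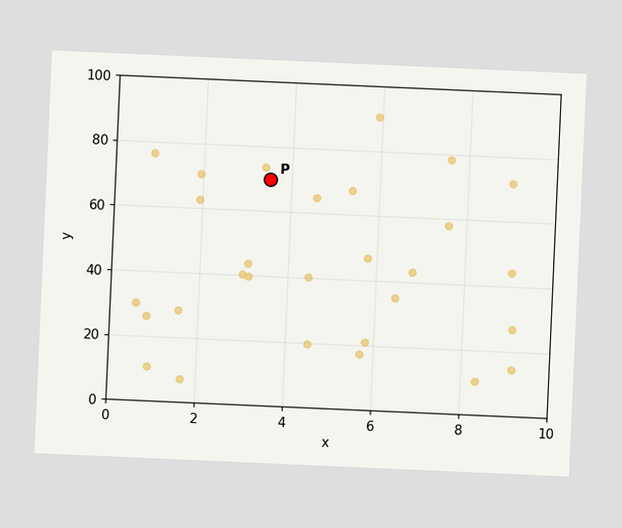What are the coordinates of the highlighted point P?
The chart is tilted about 3° clockwise. Following the gridlines from P to each axis, P sits at (3.5, 70).

(3.5, 70)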